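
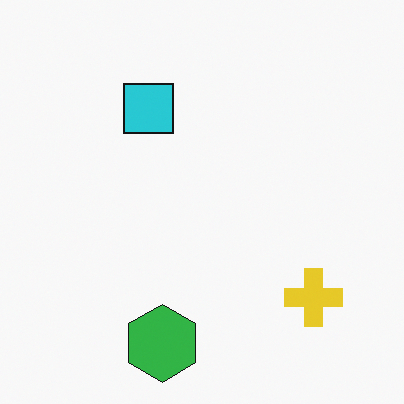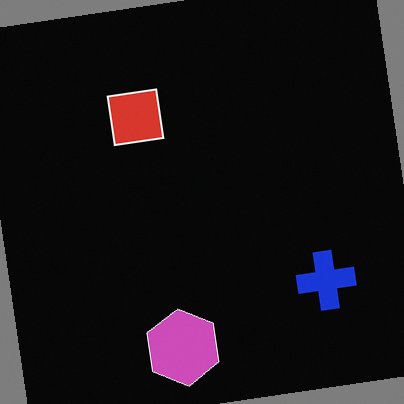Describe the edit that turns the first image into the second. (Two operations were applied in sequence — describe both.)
The second image is the first rotated counter-clockwise by a slight angle, then color-inverted (negative).

Every shape is tilted by the same angle and the image corners show triangular fill wedges — a whole-image rotation by a non-right angle. The light background has become dark and every shape's color is its complement — a photographic negative.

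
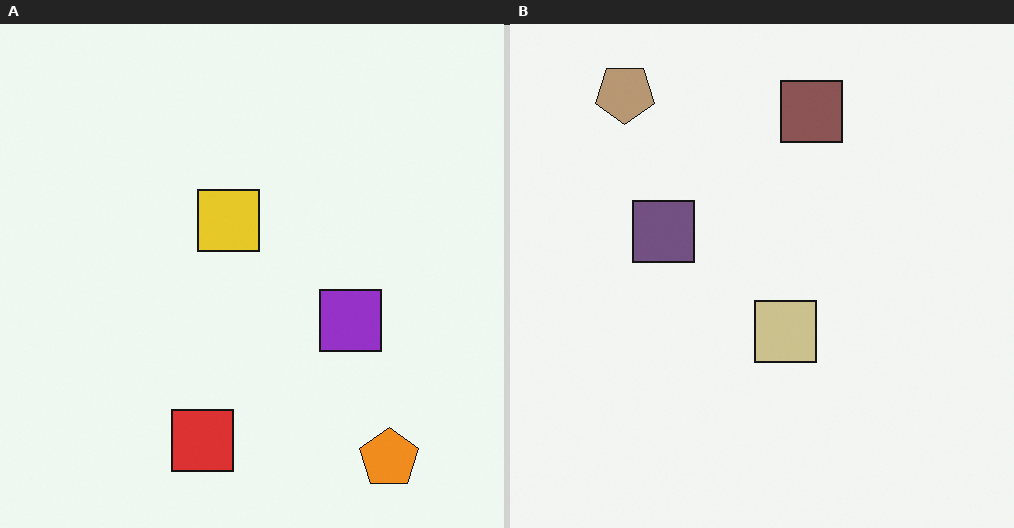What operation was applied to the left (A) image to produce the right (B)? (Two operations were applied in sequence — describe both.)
The right (B) image is the left (A) made much more muted (saturation change), then rotated 180°.

All colors are more muted and greyish — a global saturation change. The orange pentagon sits in the bottom-right of the left (A) image and the top-left of the right (B) — consistent with a whole-image 180° rotation.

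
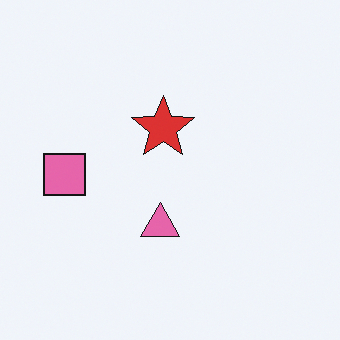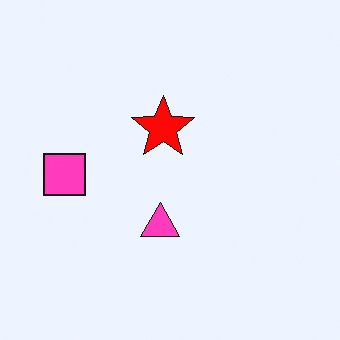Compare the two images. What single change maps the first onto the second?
Made much more vivid (saturation change).

All colors are more vivid — a global saturation change.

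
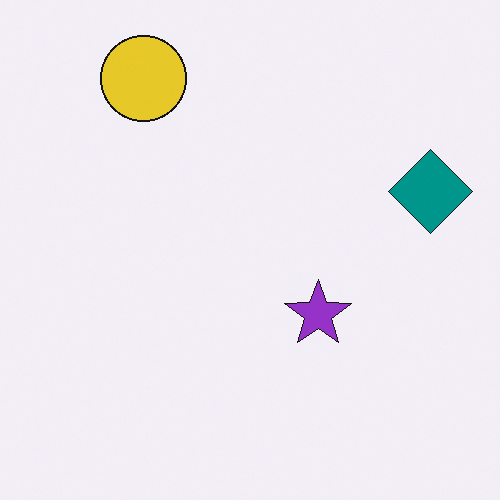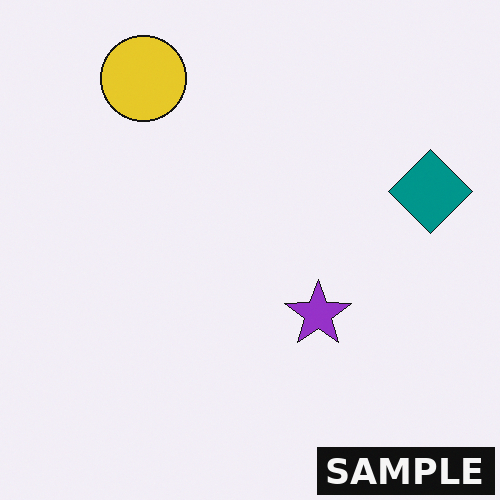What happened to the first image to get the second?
It was watermarked with the text "SAMPLE" in the lower-right corner.

A dark label reading "SAMPLE" appears in the lower-right corner.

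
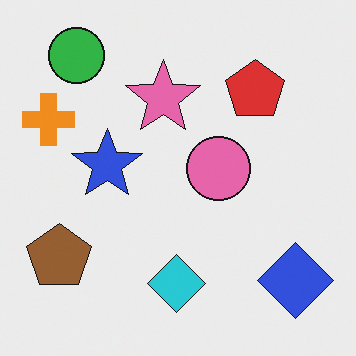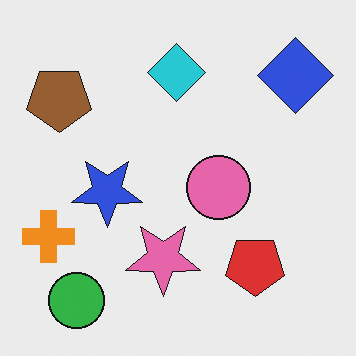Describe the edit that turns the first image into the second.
This is the original image flipped vertically (top ↔ bottom).

The green circle is in the top-left of the first image and the bottom-left of the second — shapes on opposite sides of the horizontal midline have swapped in a mirror flip.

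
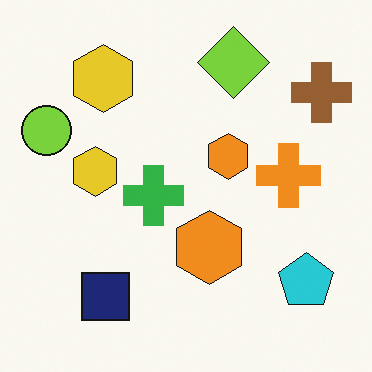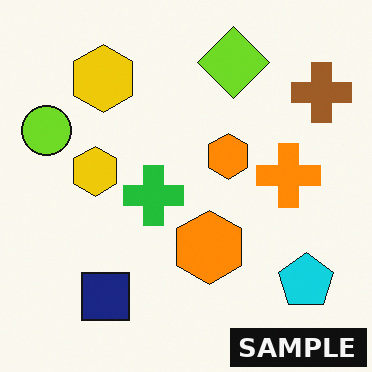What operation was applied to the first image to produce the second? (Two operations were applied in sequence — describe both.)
It was slightly oversaturated, then watermarked with the text "SAMPLE" in the lower-right corner.

All colors are more vivid — a global saturation change. A dark label reading "SAMPLE" appears in the lower-right corner.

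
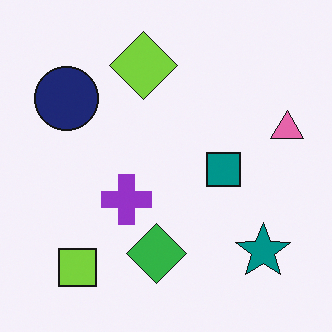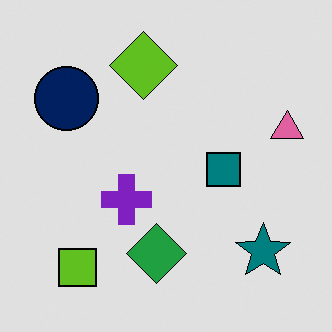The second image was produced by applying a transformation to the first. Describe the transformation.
The second image is the first moderately posterized.

Each flat color has snapped to a coarser quantized level — most visibly, the near-white background has dropped to a flat grey.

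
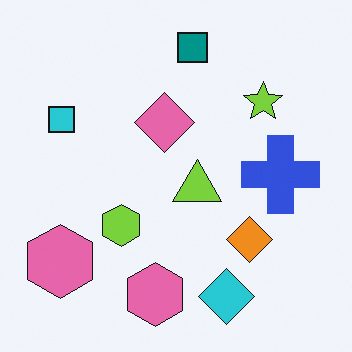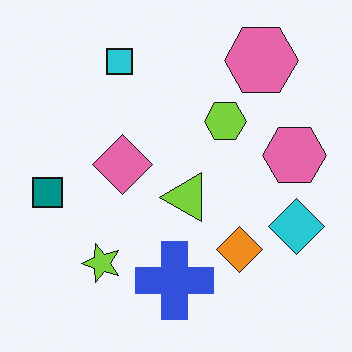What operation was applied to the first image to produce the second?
It was transposed (reflected across the top-left ↔ bottom-right diagonal).

Shapes have swapped their row and column positions — what was in the top-right is now in the bottom-left — a diagonal reflection.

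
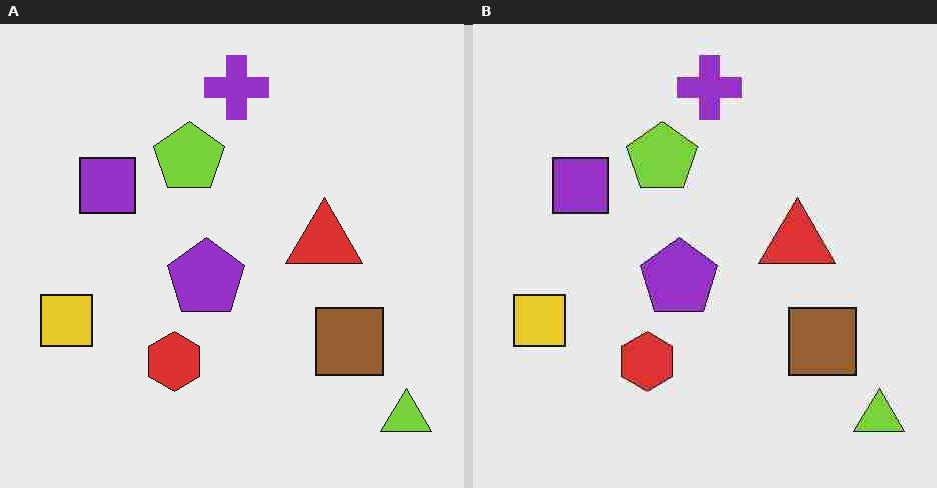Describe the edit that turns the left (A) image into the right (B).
The transformation is: heavily JPEG-compressed with obvious blocking artifacts.

Blocky 8×8 compression artifacts appear around shape edges and the flat background shows ringing — characteristic JPEG degradation.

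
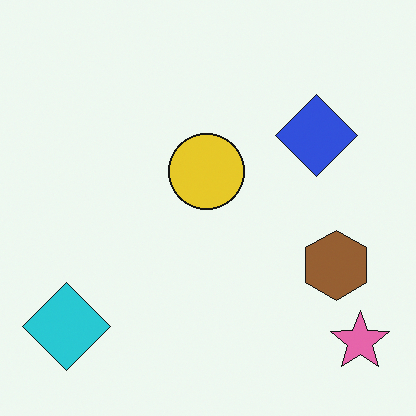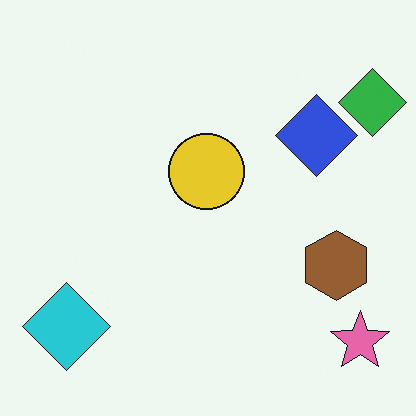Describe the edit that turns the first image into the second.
This is the original image overlaid with an additional green diamond.

A green diamond appears in the second image that is absent from the first.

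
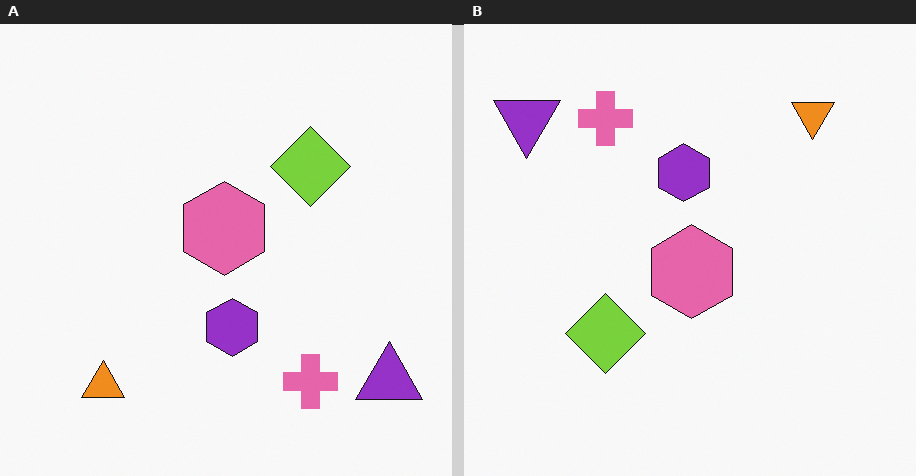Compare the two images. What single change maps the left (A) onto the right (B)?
The image was rotated 180°.

The purple triangle sits in the bottom-right of the left (A) image and the top-left of the right (B) — consistent with a whole-image 180° rotation.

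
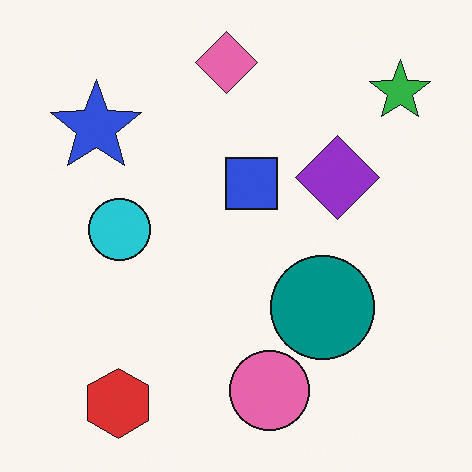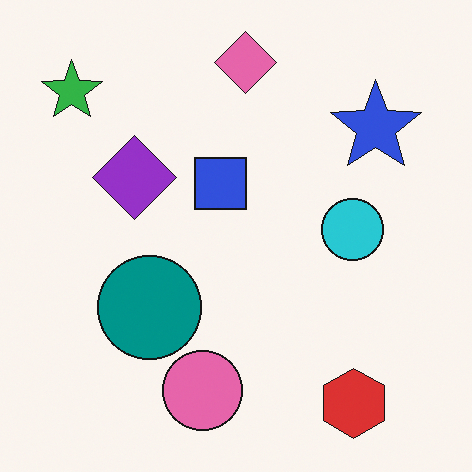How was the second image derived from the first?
Flipped horizontally (left ↔ right).

The green star is in the top-right of the first image and the top-left of the second — shapes on opposite sides of the vertical midline have swapped in a mirror flip.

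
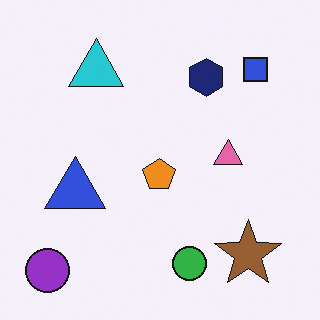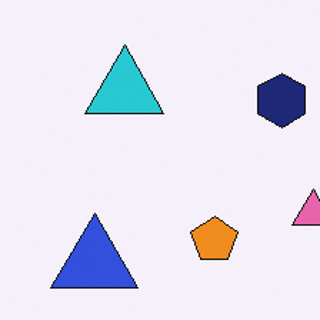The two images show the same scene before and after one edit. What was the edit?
It was cropped slightly and scaled back up.

The visible shapes are larger and the field of view is narrower; shapes near the original edges may be partly or wholly outside the frame — a crop-and-rescale.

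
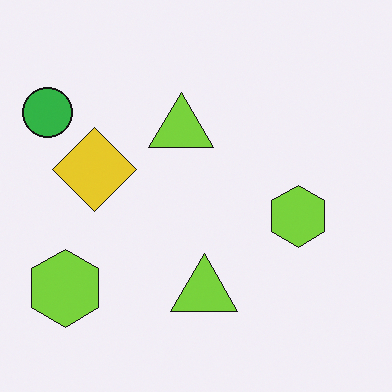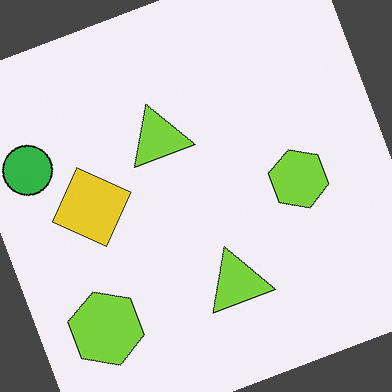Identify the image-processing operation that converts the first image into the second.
The second image is the first rotated counter-clockwise by a clearly visible amount.

Every shape is tilted by the same angle and the image corners show triangular fill wedges — a whole-image rotation by a non-right angle.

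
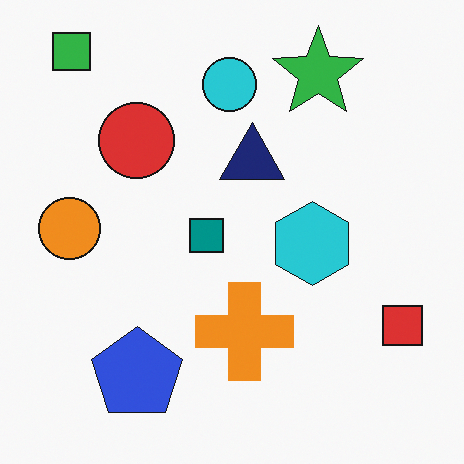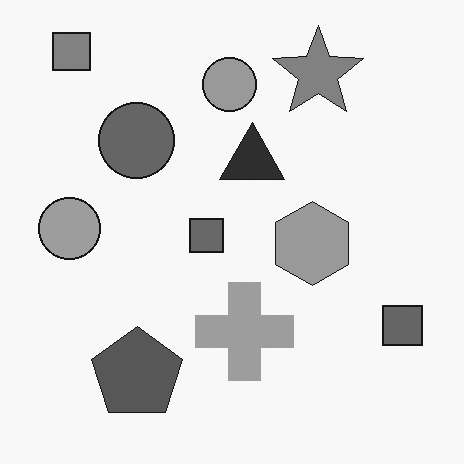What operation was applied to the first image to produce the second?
It was converted to grayscale.

All color is removed — every shape is now a shade of grey.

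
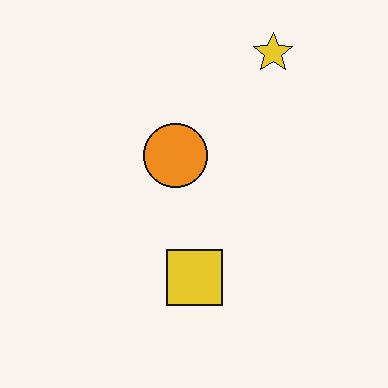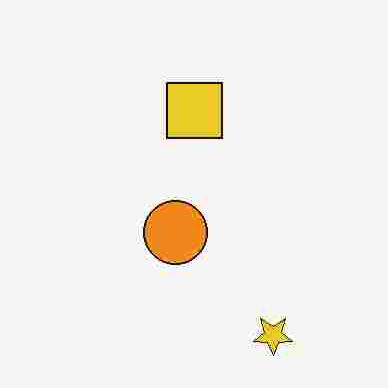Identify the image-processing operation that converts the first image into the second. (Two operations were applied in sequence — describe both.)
Heavily JPEG-compressed with obvious blocking artifacts, then flipped vertically (top ↔ bottom).

Blocky 8×8 compression artifacts appear around shape edges and the flat background shows ringing — characteristic JPEG degradation. The yellow star is in the top-right of the first image and the bottom-right of the second — shapes on opposite sides of the horizontal midline have swapped in a mirror flip.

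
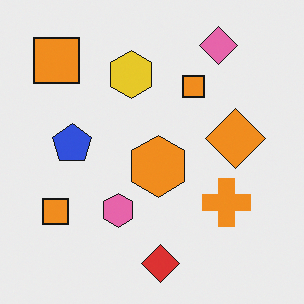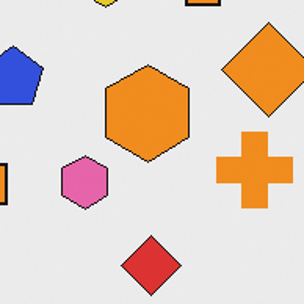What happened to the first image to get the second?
The second image is the first cropped slightly and scaled back up.

The visible shapes are larger and the field of view is narrower; shapes near the original edges may be partly or wholly outside the frame — a crop-and-rescale.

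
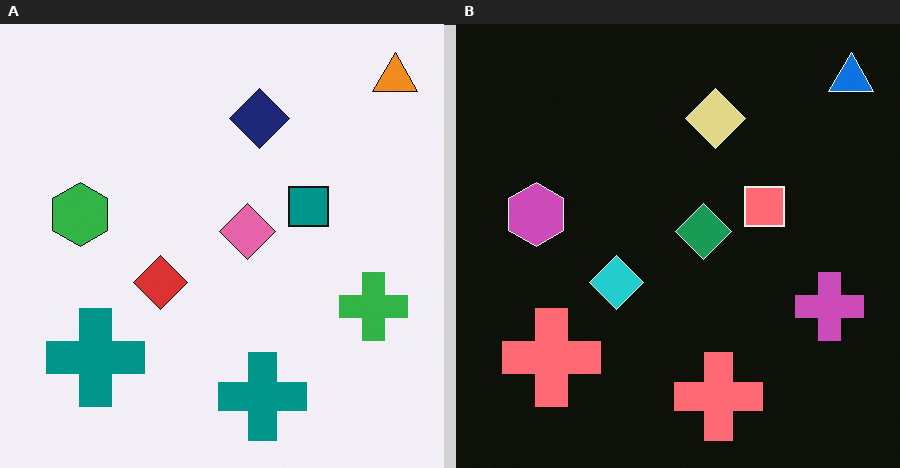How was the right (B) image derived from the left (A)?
The transformation is: color-inverted (negative).

The light background has become dark and every shape's color is its complement — a photographic negative.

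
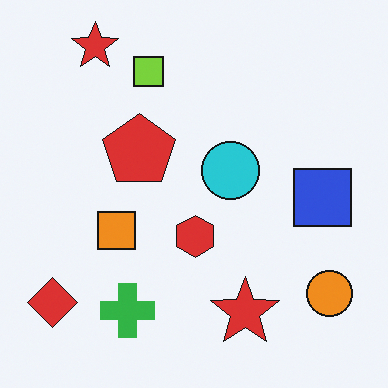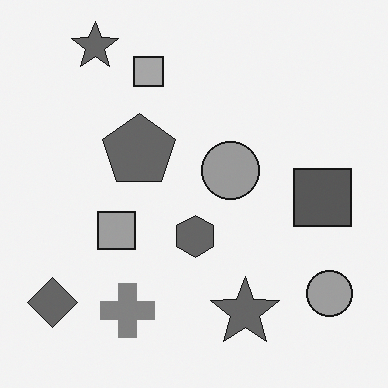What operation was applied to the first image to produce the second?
The second image is the first converted to grayscale.

All color is removed — every shape is now a shade of grey.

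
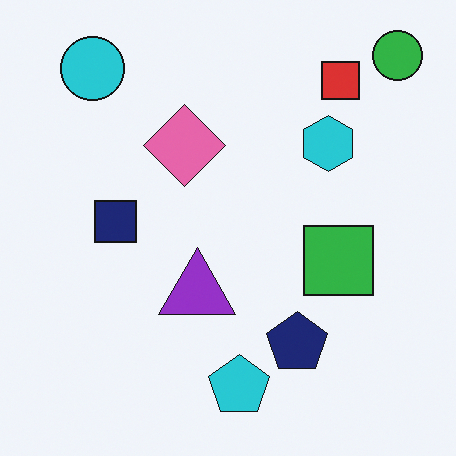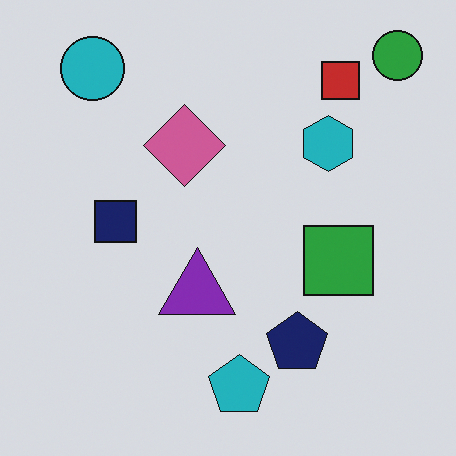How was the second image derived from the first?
This is the original image darkened a little.

Every pixel — background and shapes alike — is uniformly darkened.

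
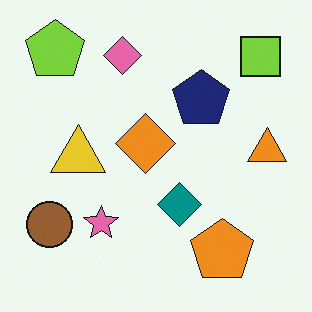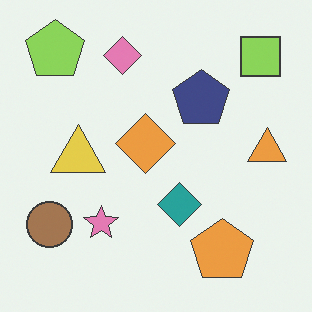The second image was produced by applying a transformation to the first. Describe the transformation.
The second image is the first given slightly reduced contrast.

Tones are pushed toward mid-grey across the whole image — a global contrast change.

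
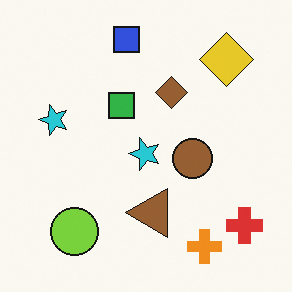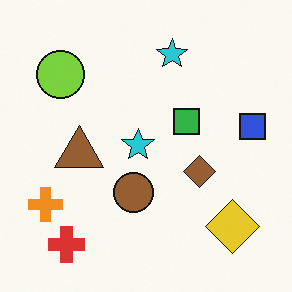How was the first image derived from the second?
Rotated 90° counter-clockwise.

The red cross sits in the bottom-left of the second image and the bottom-right of the first — consistent with a whole-image 90° counter-clockwise rotation.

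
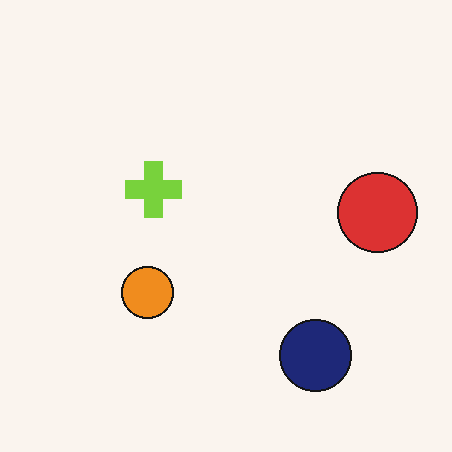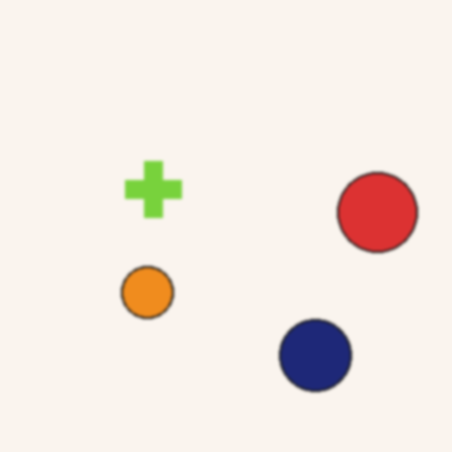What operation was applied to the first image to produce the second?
The image was slightly softened.

Shape edges and outlines are uniformly softened across the whole image.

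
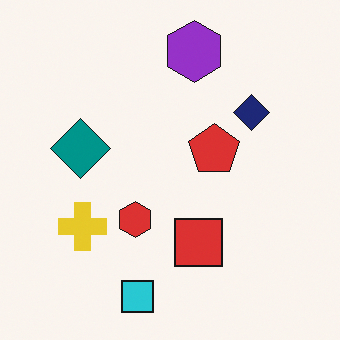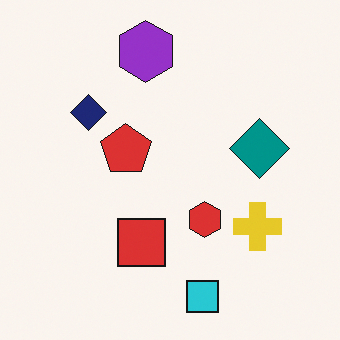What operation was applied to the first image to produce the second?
The image was flipped horizontally (left ↔ right).

The teal diamond is in the left of the first image and the right of the second — shapes on opposite sides of the vertical midline have swapped in a mirror flip.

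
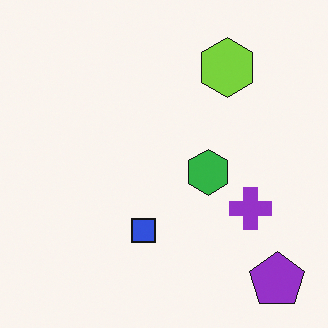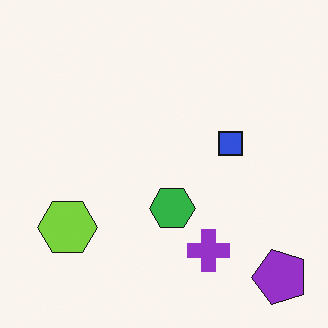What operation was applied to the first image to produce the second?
This is the original image transposed (reflected across the top-left ↔ bottom-right diagonal).

Shapes have swapped their row and column positions — what was in the top-right is now in the bottom-left — a diagonal reflection.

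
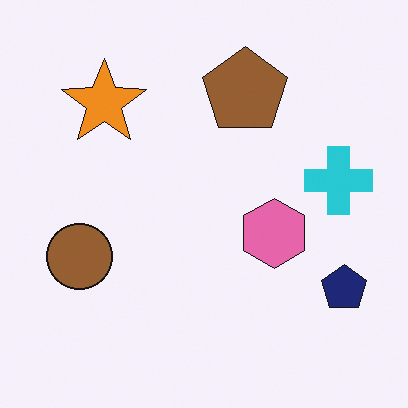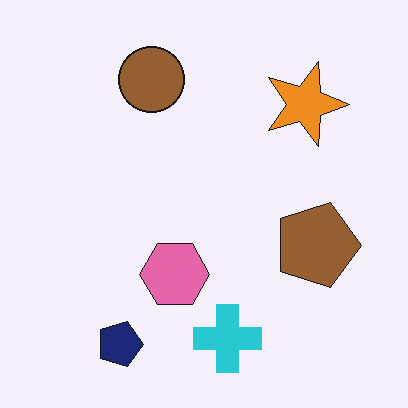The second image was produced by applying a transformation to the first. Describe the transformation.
This is the original image rotated 90° clockwise.

The navy pentagon sits in the bottom-right of the first image and the bottom-left of the second — consistent with a whole-image 90° clockwise rotation.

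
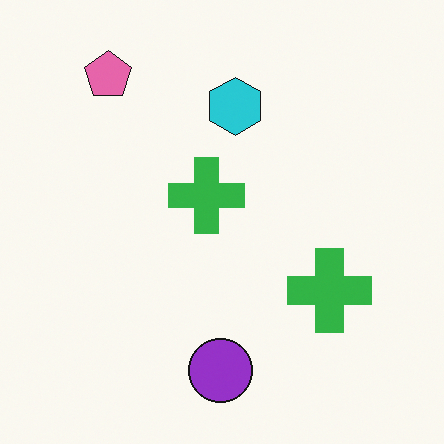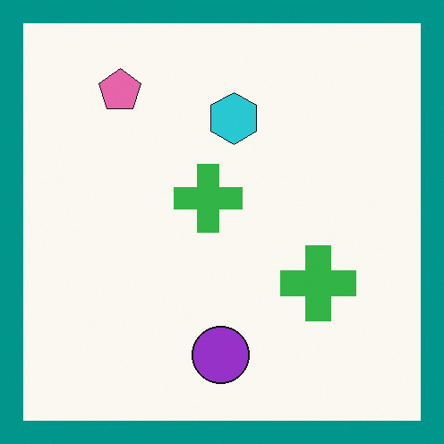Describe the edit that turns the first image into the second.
The image was framed with a teal border.

A solid teal frame runs around the edge of the second image, with the content slightly shrunk inside it.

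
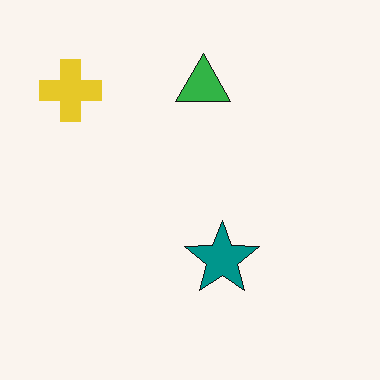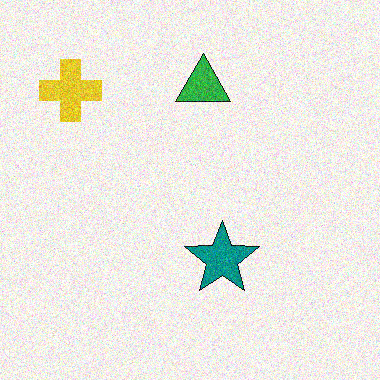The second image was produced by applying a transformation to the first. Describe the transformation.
The transformation is: degraded with moderate additive noise.

Random speckle covers the whole image, including the flat background.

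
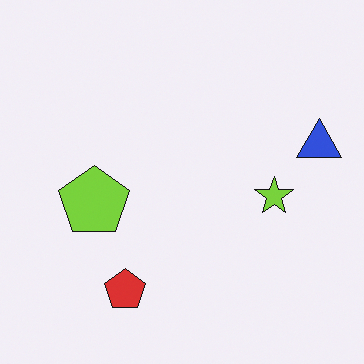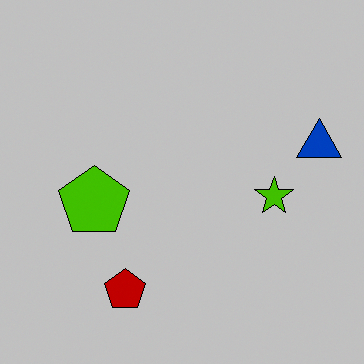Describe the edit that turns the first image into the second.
The image was heavily posterized to just a handful of flat colors.

Each flat color has snapped to a coarser quantized level — most visibly, the near-white background has dropped to a flat grey.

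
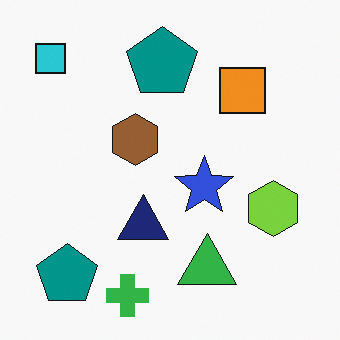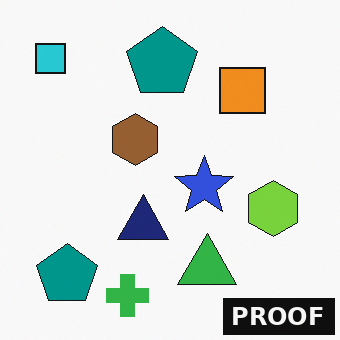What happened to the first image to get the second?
It was watermarked with the text "PROOF" in the lower-right corner.

A dark label reading "PROOF" appears in the lower-right corner.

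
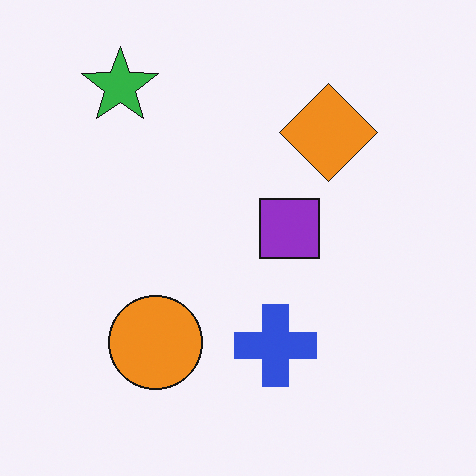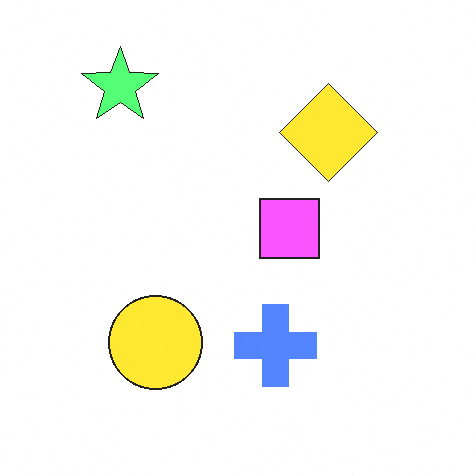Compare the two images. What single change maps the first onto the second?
The transformation is: brightened a lot.

Every pixel — background and shapes alike — is uniformly brightened.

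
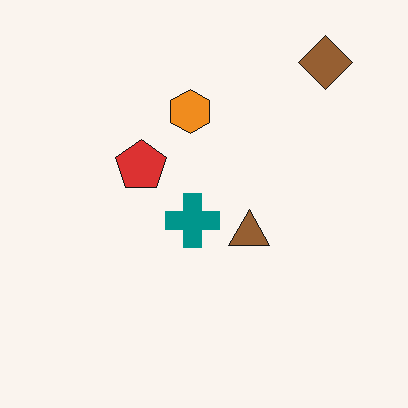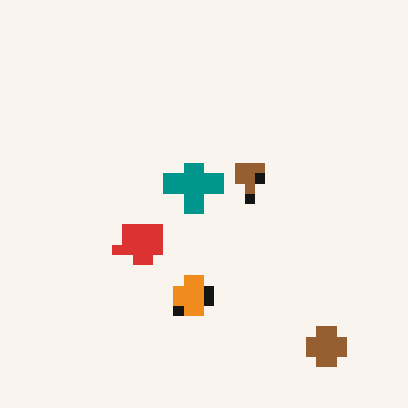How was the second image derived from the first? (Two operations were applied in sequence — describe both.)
The transformation is: flipped vertically (top ↔ bottom), then heavily pixelated into large blocks.

The brown diamond is in the top-right of the first image and the bottom-right of the second — shapes on opposite sides of the horizontal midline have swapped in a mirror flip. Shapes are reduced to large square blocks; fine edges and outlines are lost — a downscale-then-upscale (mosaic) effect.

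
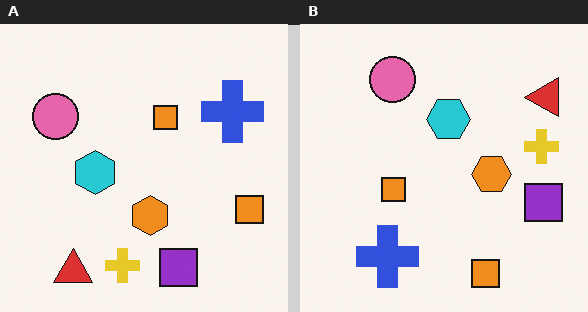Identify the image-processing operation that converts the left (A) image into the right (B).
It was transposed (reflected across the top-left ↔ bottom-right diagonal).

Shapes have swapped their row and column positions — what was in the top-right is now in the bottom-left — a diagonal reflection.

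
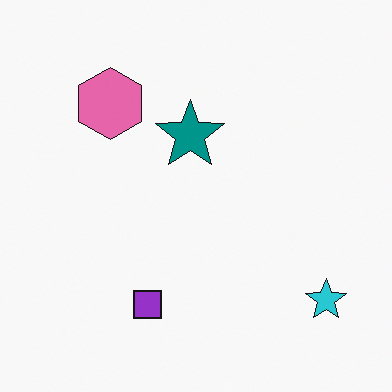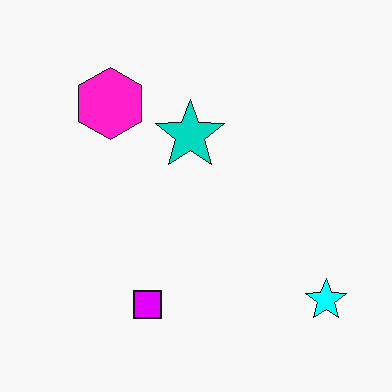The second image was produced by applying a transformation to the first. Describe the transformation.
Heavily oversaturated.

All colors are more vivid — a global saturation change.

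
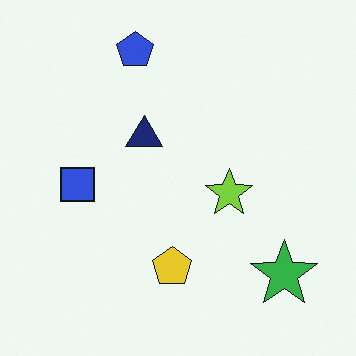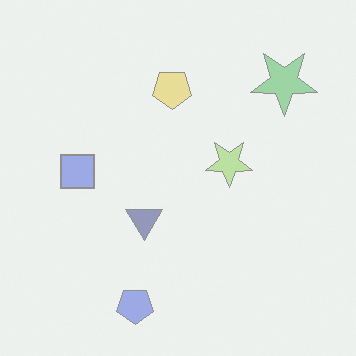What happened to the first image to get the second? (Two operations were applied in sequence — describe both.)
It was flipped vertically (top ↔ bottom), then given much lower contrast.

The blue pentagon is in the top of the first image and the bottom of the second — shapes on opposite sides of the horizontal midline have swapped in a mirror flip. Tones are pushed toward mid-grey across the whole image — a global contrast change.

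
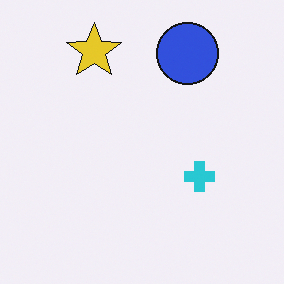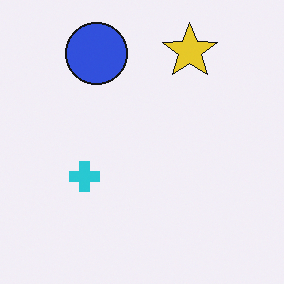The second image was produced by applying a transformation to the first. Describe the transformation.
The transformation is: flipped horizontally (left ↔ right).

The cyan cross is in the right of the first image and the left of the second — shapes on opposite sides of the vertical midline have swapped in a mirror flip.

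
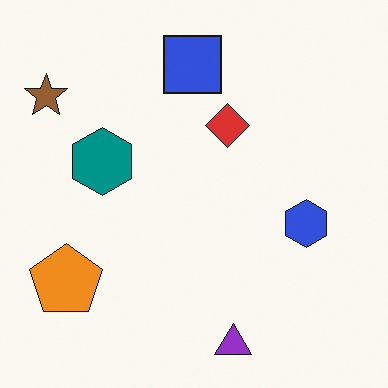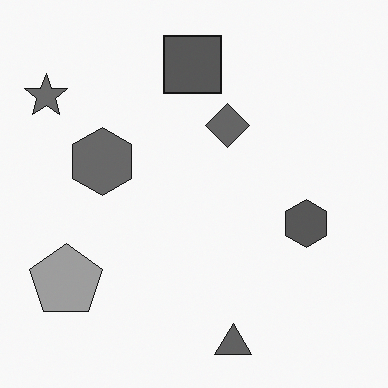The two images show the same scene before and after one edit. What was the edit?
This is the original image converted to grayscale.

All color is removed — every shape is now a shade of grey.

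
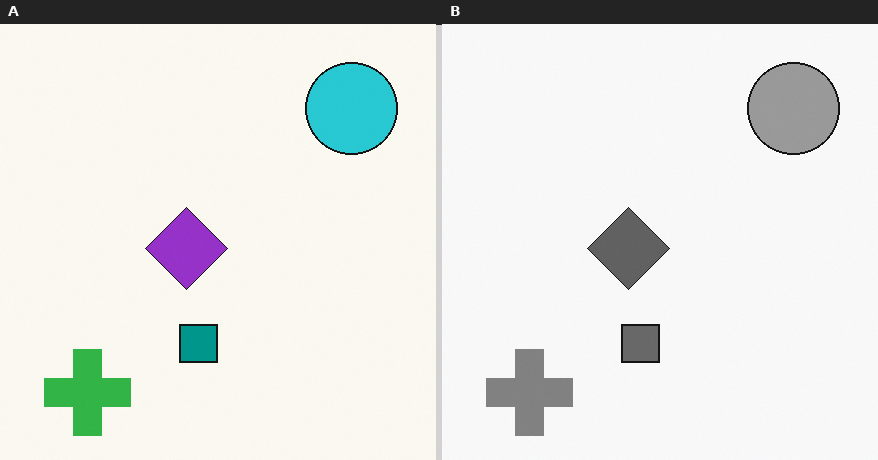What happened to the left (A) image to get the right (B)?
It was converted to grayscale.

All color is removed — every shape is now a shade of grey.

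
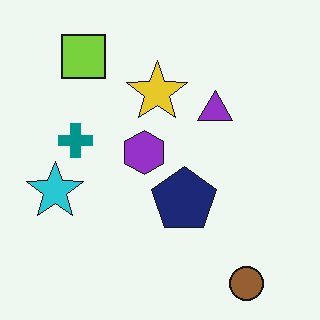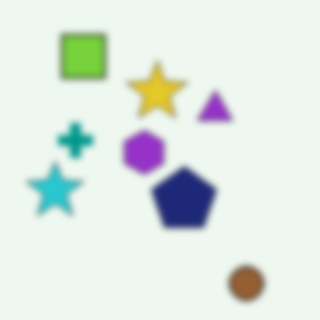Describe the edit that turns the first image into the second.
This is the original image moderately blurred.

Shape edges and outlines are uniformly softened across the whole image.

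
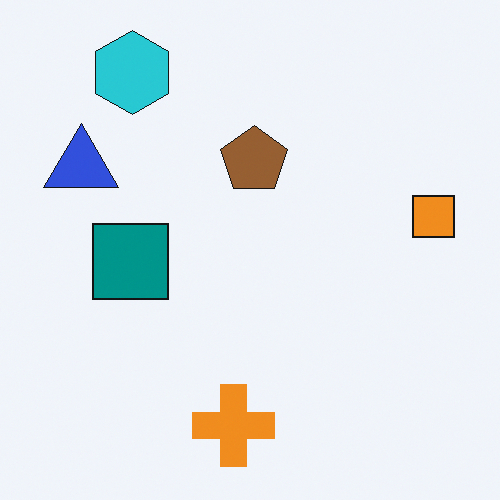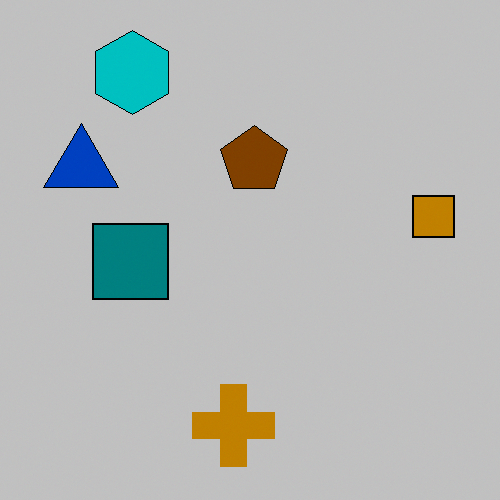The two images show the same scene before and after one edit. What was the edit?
The image was heavily posterized to just a handful of flat colors.

Each flat color has snapped to a coarser quantized level — most visibly, the near-white background has dropped to a flat grey.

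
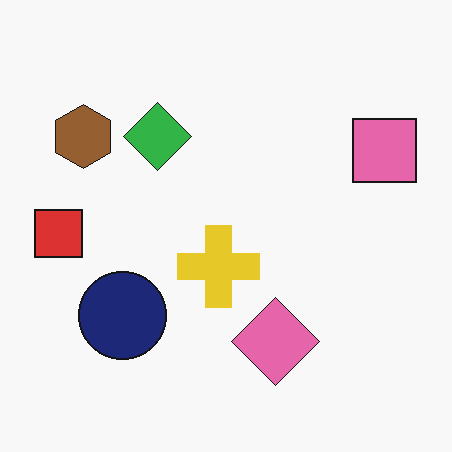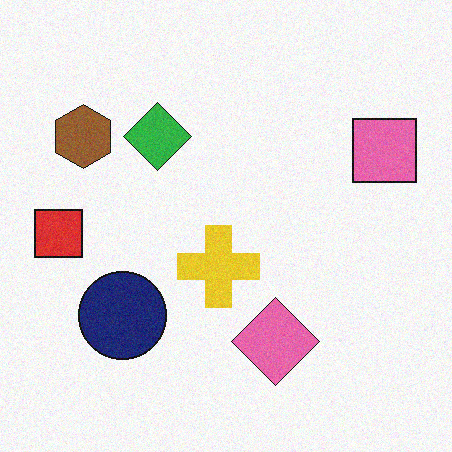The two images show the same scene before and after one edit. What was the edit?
The second image is the first degraded with a light layer of grain.

Random speckle covers the whole image, including the flat background.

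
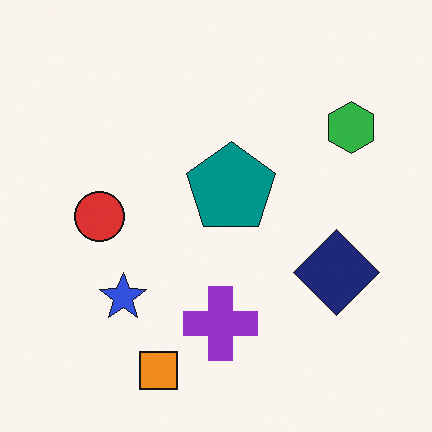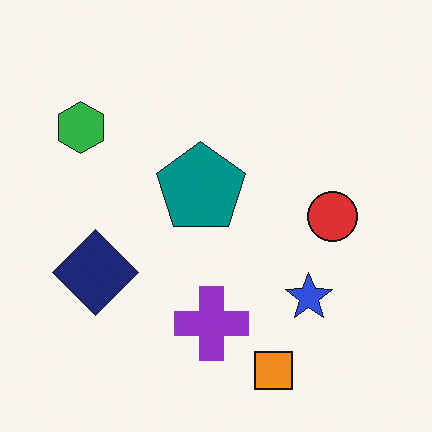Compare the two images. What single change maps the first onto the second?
This is the original image flipped horizontally (left ↔ right).

The green hexagon is in the top-right of the first image and the top-left of the second — shapes on opposite sides of the vertical midline have swapped in a mirror flip.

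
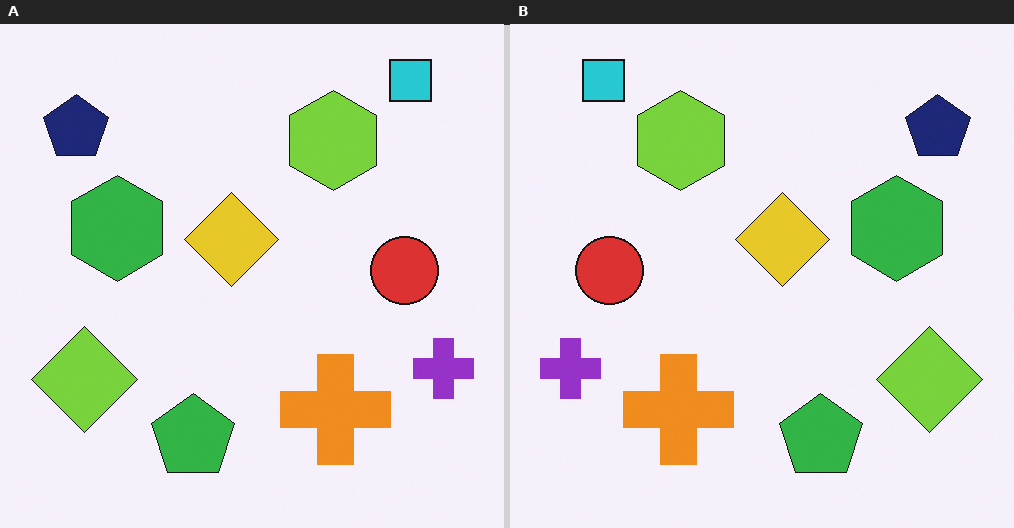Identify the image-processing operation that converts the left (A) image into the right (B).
Flipped horizontally (left ↔ right).

The purple cross is in the bottom-right of the left (A) image and the bottom-left of the right (B) — shapes on opposite sides of the vertical midline have swapped in a mirror flip.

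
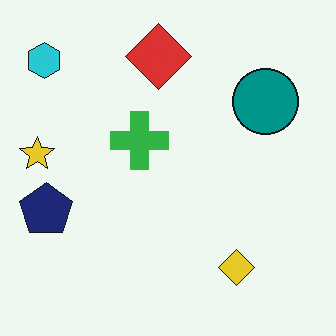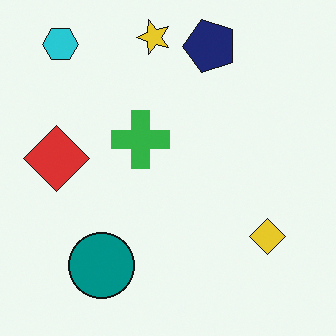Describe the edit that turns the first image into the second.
The image was transposed (reflected across the top-left ↔ bottom-right diagonal).

Shapes have swapped their row and column positions — what was in the top-right is now in the bottom-left — a diagonal reflection.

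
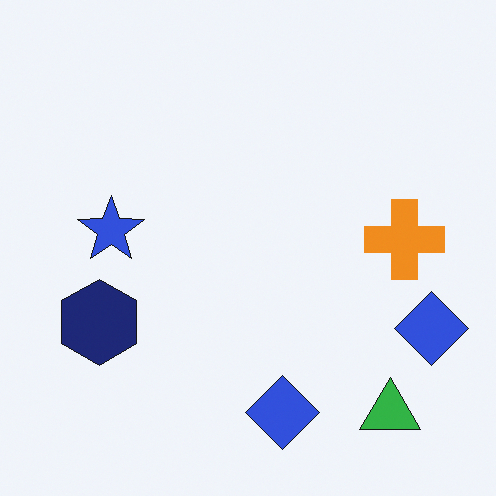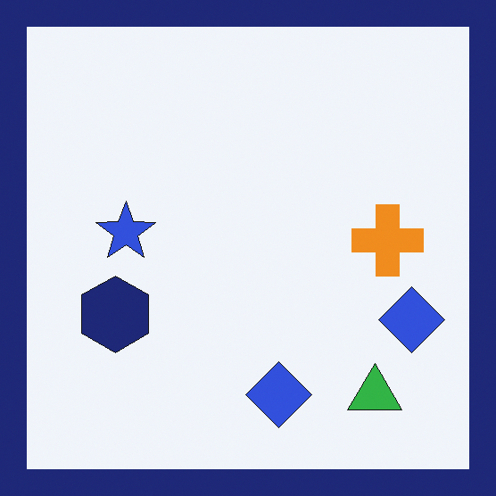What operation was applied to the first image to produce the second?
It was framed with a navy border.

A solid navy frame runs around the edge of the second image, with the content slightly shrunk inside it.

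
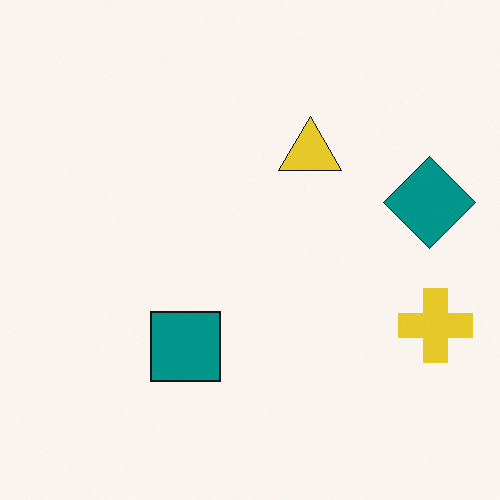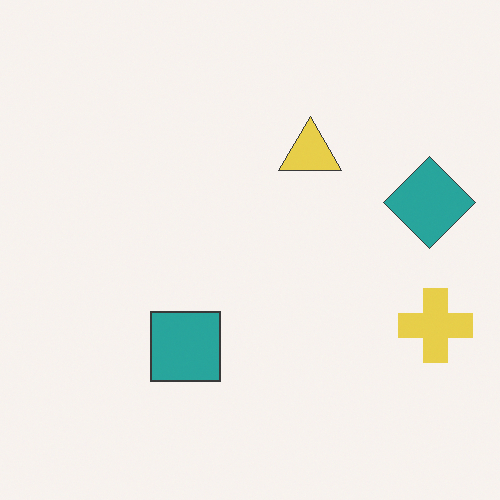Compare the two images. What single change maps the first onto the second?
The second image is the first given slightly reduced contrast.

Tones are pushed toward mid-grey across the whole image — a global contrast change.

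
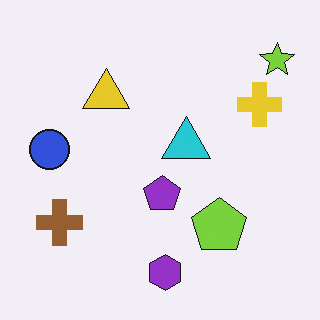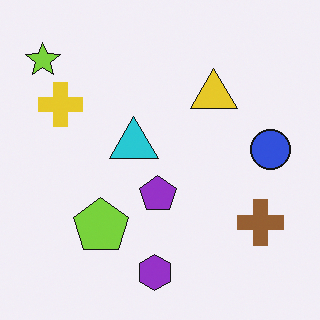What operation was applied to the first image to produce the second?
Flipped horizontally (left ↔ right).

The lime star is in the top-right of the first image and the top-left of the second — shapes on opposite sides of the vertical midline have swapped in a mirror flip.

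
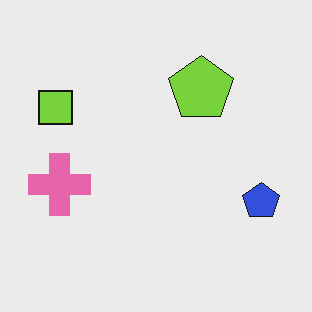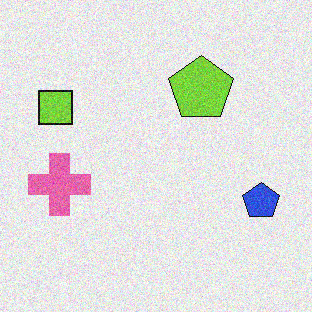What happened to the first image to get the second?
Degraded with moderate additive noise.

Random speckle covers the whole image, including the flat background.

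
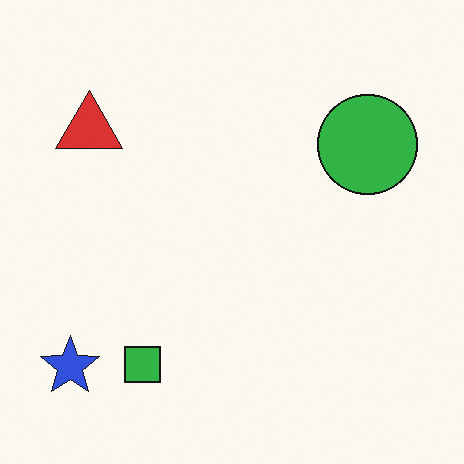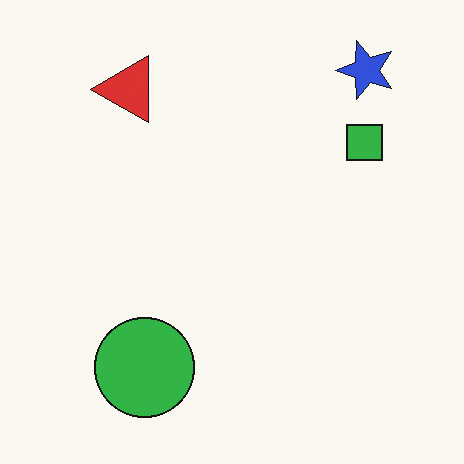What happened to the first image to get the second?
It was transposed (reflected across the top-left ↔ bottom-right diagonal).

Shapes have swapped their row and column positions — what was in the top-right is now in the bottom-left — a diagonal reflection.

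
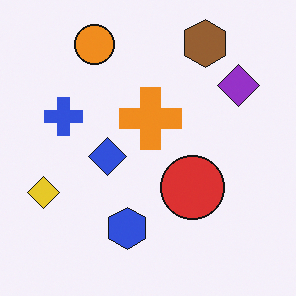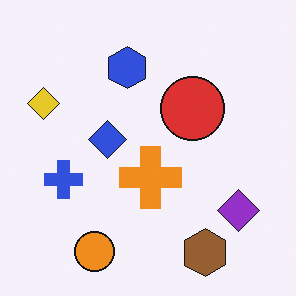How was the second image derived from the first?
The transformation is: flipped vertically (top ↔ bottom).

The brown hexagon is in the top-right of the first image and the bottom-right of the second — shapes on opposite sides of the horizontal midline have swapped in a mirror flip.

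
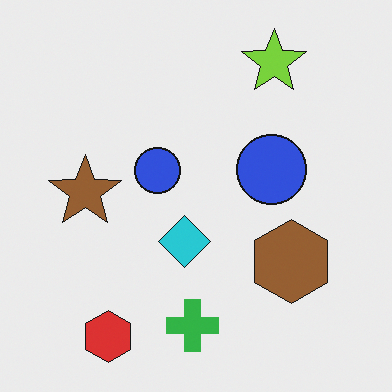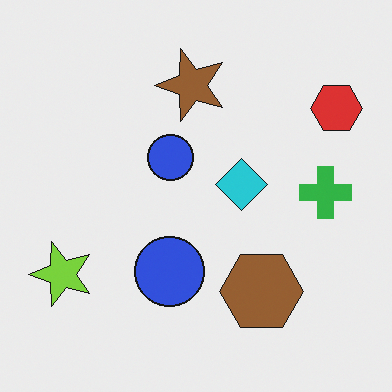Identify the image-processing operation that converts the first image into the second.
Transposed (reflected across the top-left ↔ bottom-right diagonal).

Shapes have swapped their row and column positions — what was in the top-right is now in the bottom-left — a diagonal reflection.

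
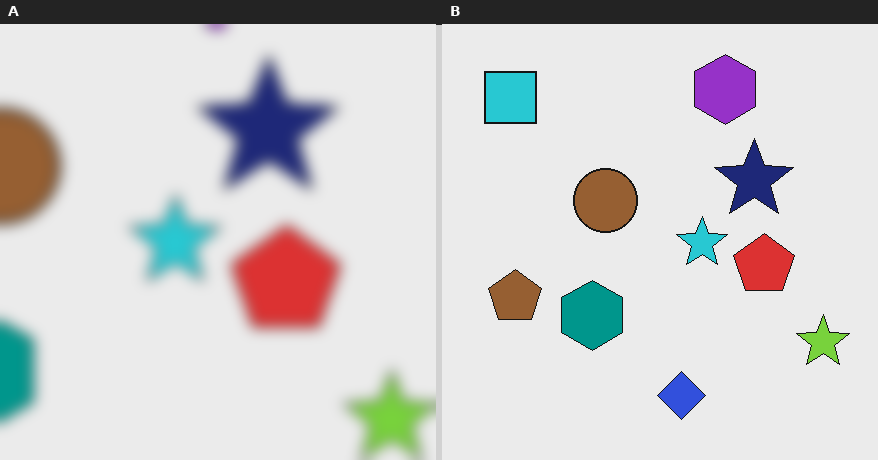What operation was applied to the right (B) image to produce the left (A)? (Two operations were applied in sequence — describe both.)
Cropped to a noticeably smaller region and rescaled, then strongly gaussian-blurred.

The visible shapes are larger and the field of view is narrower; shapes near the original edges may be partly or wholly outside the frame — a crop-and-rescale. Shape edges and outlines are uniformly softened across the whole image.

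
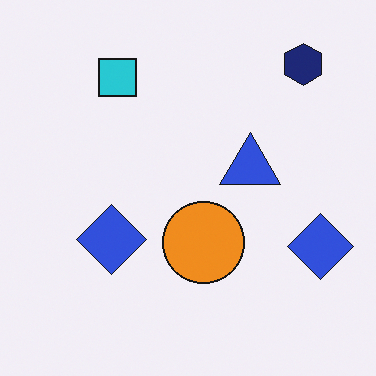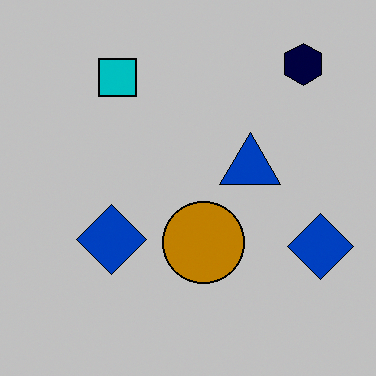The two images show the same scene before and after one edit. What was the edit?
Aggressively posterized.

Each flat color has snapped to a coarser quantized level — most visibly, the near-white background has dropped to a flat grey.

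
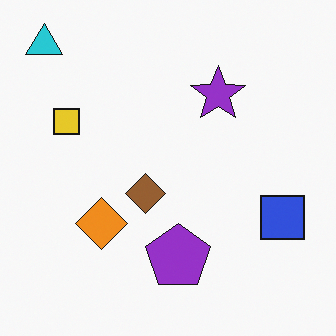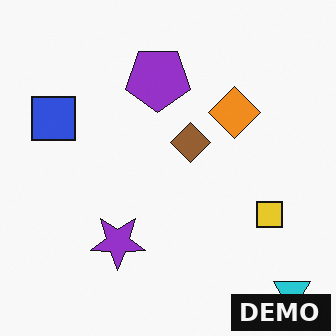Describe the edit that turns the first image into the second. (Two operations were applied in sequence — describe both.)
Rotated 180°, then watermarked with the text "DEMO" in the lower-right corner.

The cyan triangle sits in the top-left of the first image and the bottom-right of the second — consistent with a whole-image 180° rotation. A dark label reading "DEMO" appears in the lower-right corner.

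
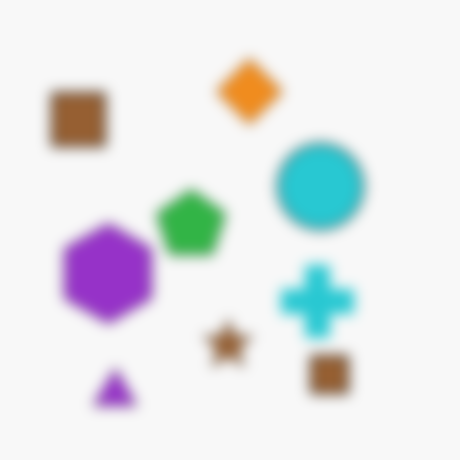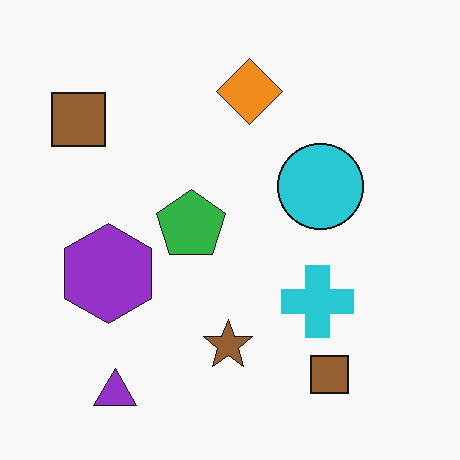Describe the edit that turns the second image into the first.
Heavily blurred.

Shape edges and outlines are uniformly softened across the whole image.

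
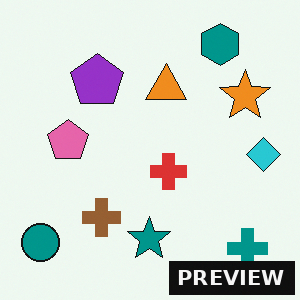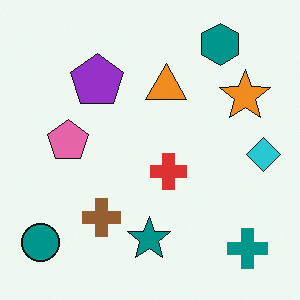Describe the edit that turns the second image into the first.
Watermarked with the text "PREVIEW" in the lower-right corner.

A dark label reading "PREVIEW" appears in the lower-right corner.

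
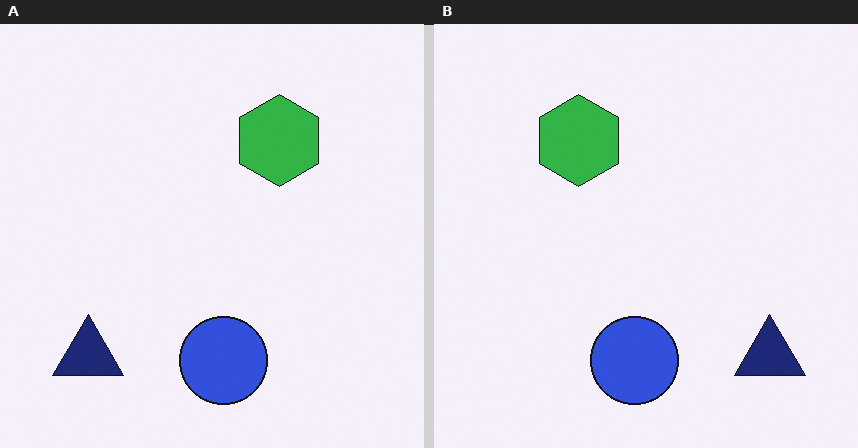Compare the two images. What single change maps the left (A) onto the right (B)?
The image was flipped horizontally (left ↔ right).

The navy triangle is in the bottom-left of the left (A) image and the bottom-right of the right (B) — shapes on opposite sides of the vertical midline have swapped in a mirror flip.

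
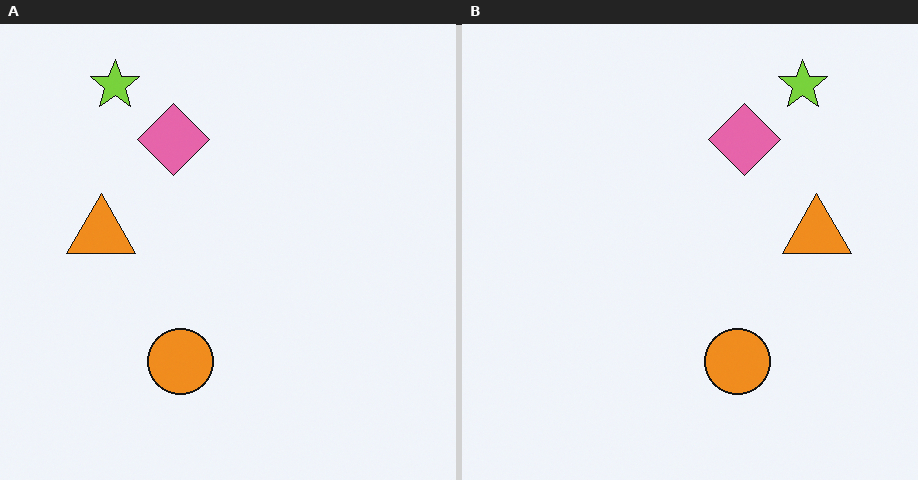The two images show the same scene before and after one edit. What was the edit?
The transformation is: flipped horizontally (left ↔ right).

The orange triangle is in the left of the left (A) image and the right of the right (B) — shapes on opposite sides of the vertical midline have swapped in a mirror flip.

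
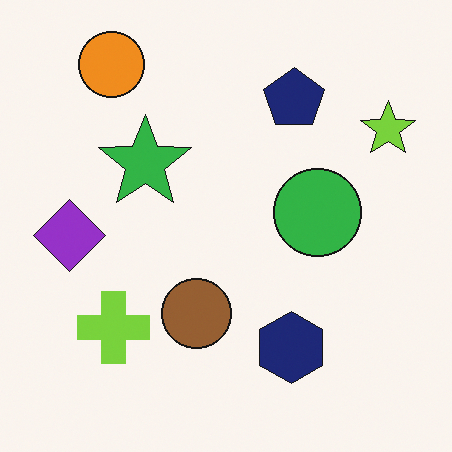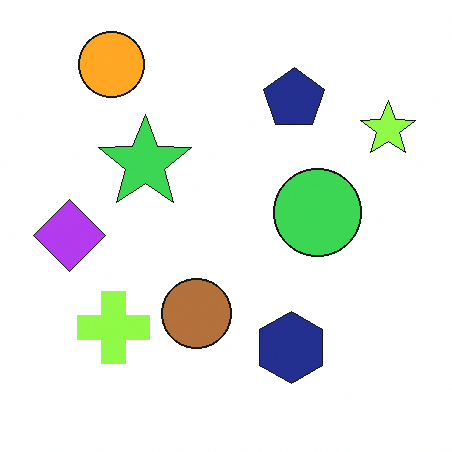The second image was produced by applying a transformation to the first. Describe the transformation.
Brightened a little.

Every pixel — background and shapes alike — is uniformly brightened.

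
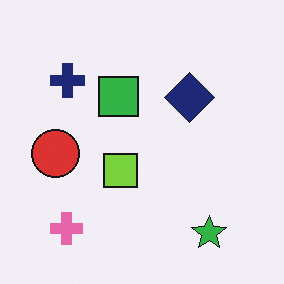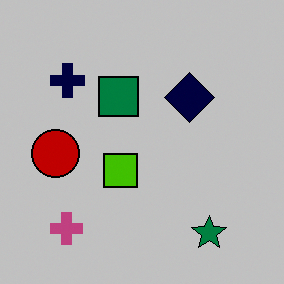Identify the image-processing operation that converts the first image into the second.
The image was heavily posterized to just a handful of flat colors.

Each flat color has snapped to a coarser quantized level — most visibly, the near-white background has dropped to a flat grey.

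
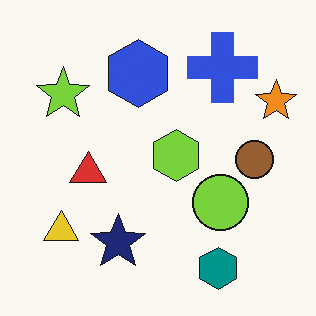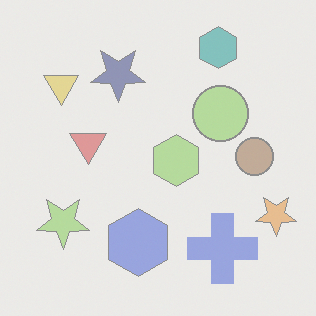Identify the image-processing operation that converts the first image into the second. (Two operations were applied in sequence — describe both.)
The transformation is: flipped vertically (top ↔ bottom), then washed out (contrast reduced).

The teal hexagon is in the bottom-right of the first image and the top-right of the second — shapes on opposite sides of the horizontal midline have swapped in a mirror flip. Tones are pushed toward mid-grey across the whole image — a global contrast change.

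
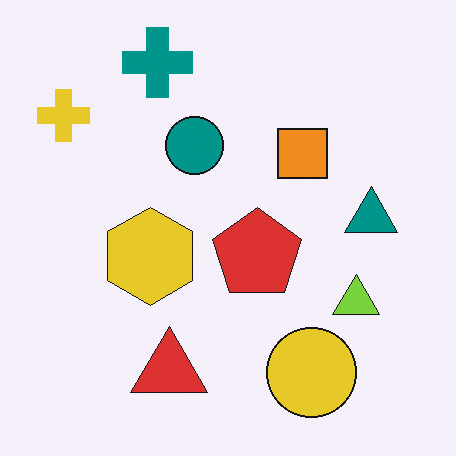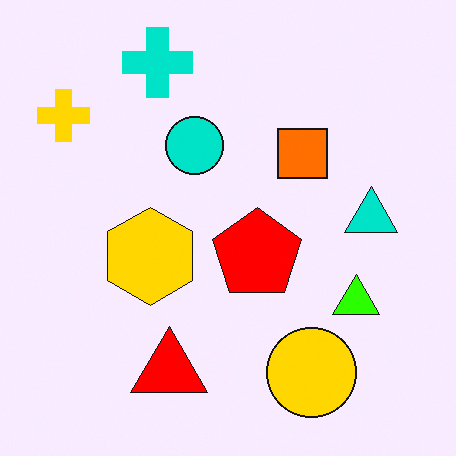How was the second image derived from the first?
The image was heavily oversaturated.

All colors are more vivid — a global saturation change.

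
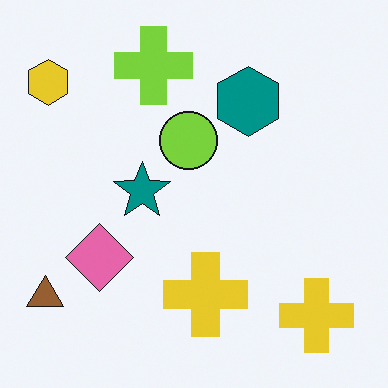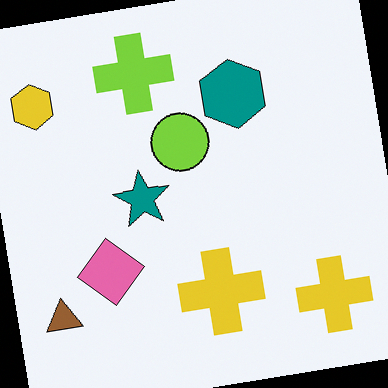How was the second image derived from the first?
This is the original image rotated counter-clockwise by a few degrees.

Every shape is tilted by the same angle and the image corners show triangular fill wedges — a whole-image rotation by a non-right angle.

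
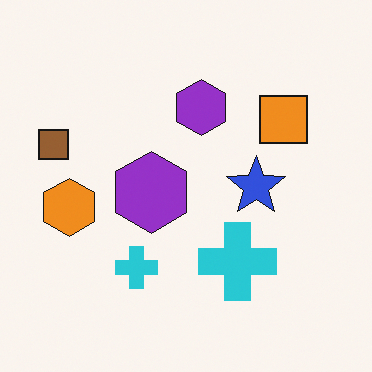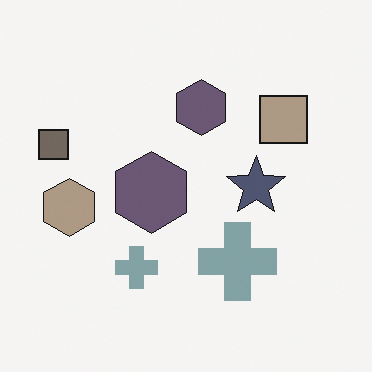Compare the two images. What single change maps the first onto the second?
The second image is the first heavily desaturated.

All colors are more muted and greyish — a global saturation change.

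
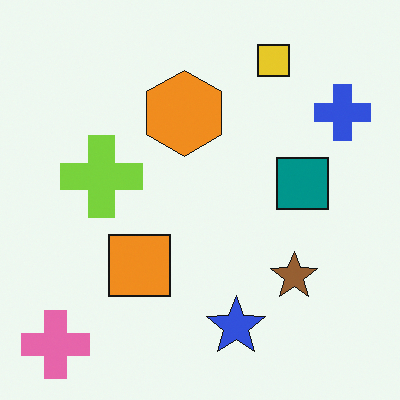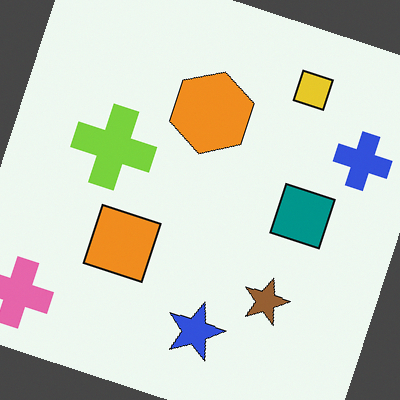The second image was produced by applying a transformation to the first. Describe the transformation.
The second image is the first rotated clockwise by a clearly visible amount.

Every shape is tilted by the same angle and the image corners show triangular fill wedges — a whole-image rotation by a non-right angle.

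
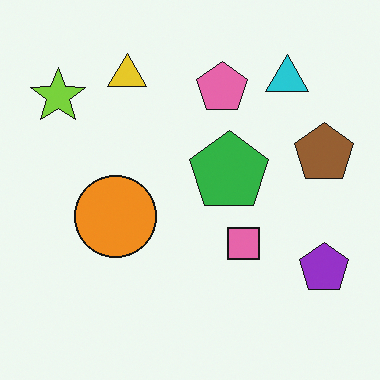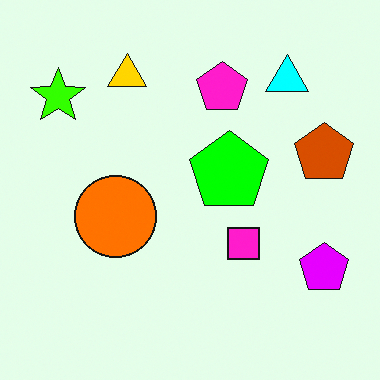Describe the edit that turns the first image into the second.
The second image is the first heavily oversaturated.

All colors are more vivid — a global saturation change.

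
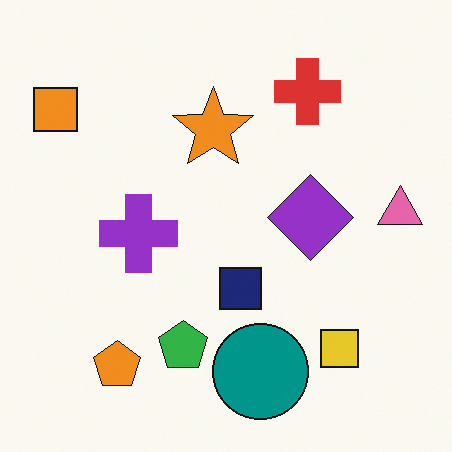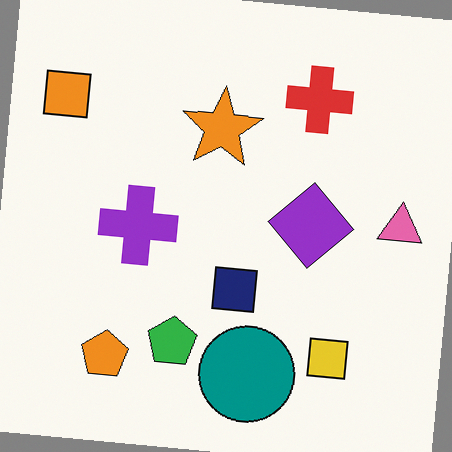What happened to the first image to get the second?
This is the original image rotated clockwise by a slight angle.

Every shape is tilted by the same angle and the image corners show triangular fill wedges — a whole-image rotation by a non-right angle.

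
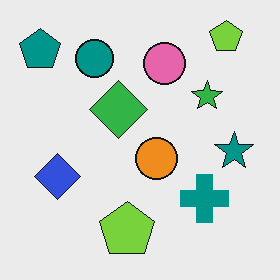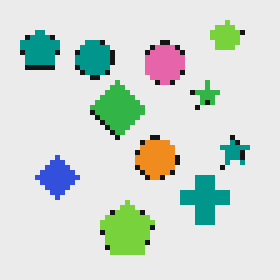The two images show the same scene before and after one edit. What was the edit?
Mildly pixelated.

Shapes are reduced to large square blocks; fine edges and outlines are lost — a downscale-then-upscale (mosaic) effect.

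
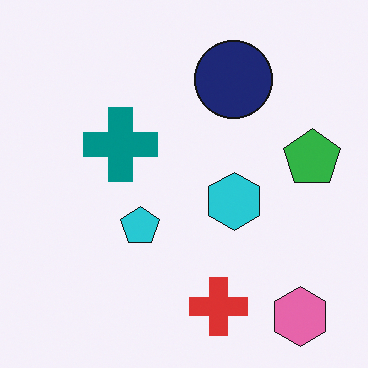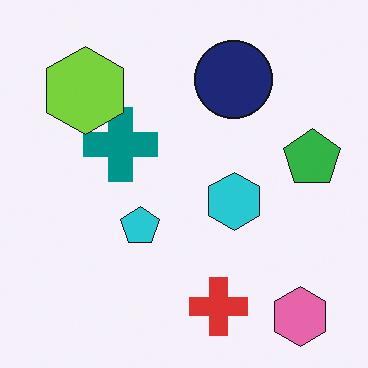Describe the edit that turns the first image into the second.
The second image is the first overlaid with an additional lime hexagon.

A lime hexagon appears in the second image that is absent from the first.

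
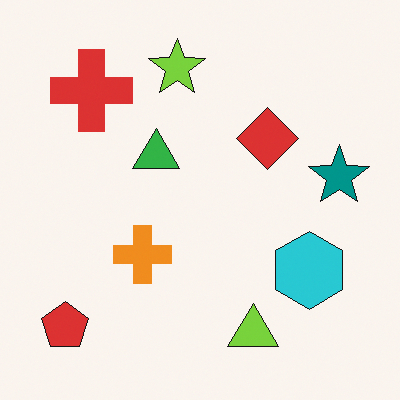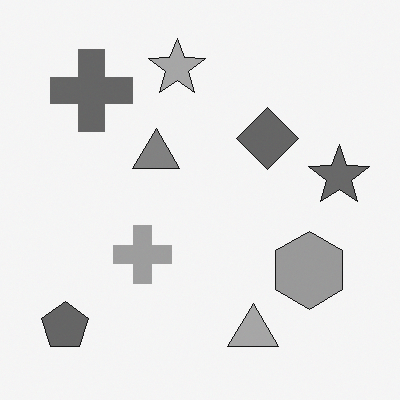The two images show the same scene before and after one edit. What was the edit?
The transformation is: converted to grayscale.

All color is removed — every shape is now a shade of grey.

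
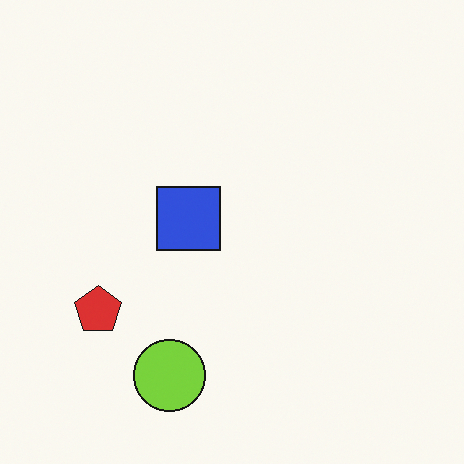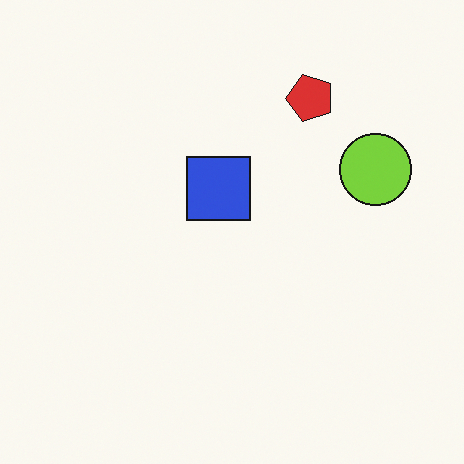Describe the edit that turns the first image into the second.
The second image is the first transposed (reflected across the top-left ↔ bottom-right diagonal).

Shapes have swapped their row and column positions — what was in the top-right is now in the bottom-left — a diagonal reflection.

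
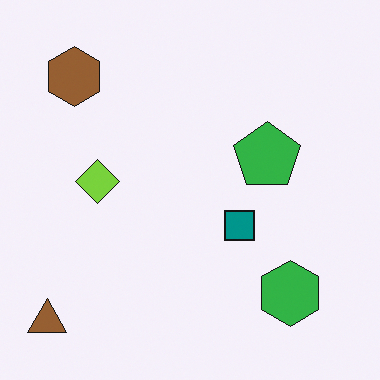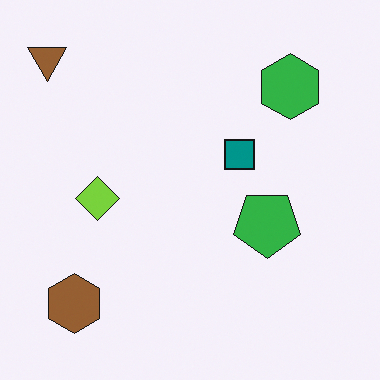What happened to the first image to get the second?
It was flipped vertically (top ↔ bottom).

The brown triangle is in the bottom-left of the first image and the top-left of the second — shapes on opposite sides of the horizontal midline have swapped in a mirror flip.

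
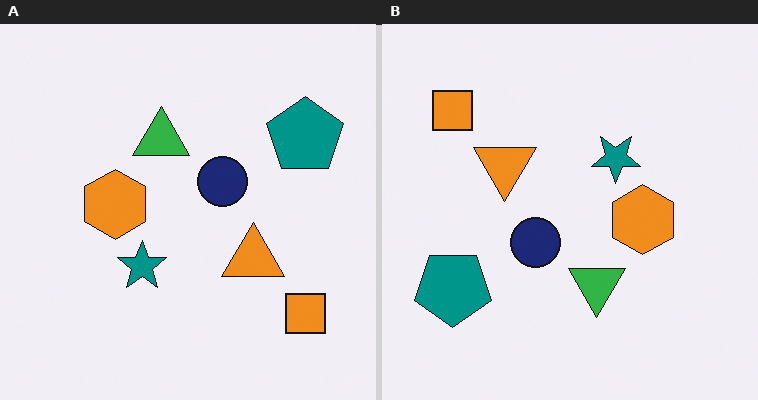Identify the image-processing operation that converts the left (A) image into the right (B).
This is the original image rotated 180°.

The orange square sits in the bottom-right of the left (A) image and the top-left of the right (B) — consistent with a whole-image 180° rotation.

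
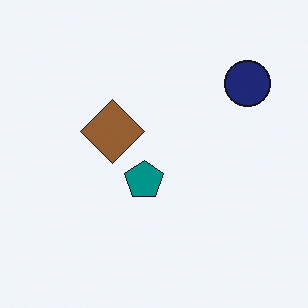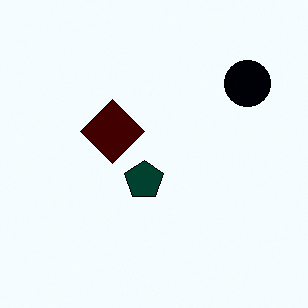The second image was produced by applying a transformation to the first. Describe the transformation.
It was given much higher contrast.

Tones are pushed away from mid-grey across the whole image — a global contrast change.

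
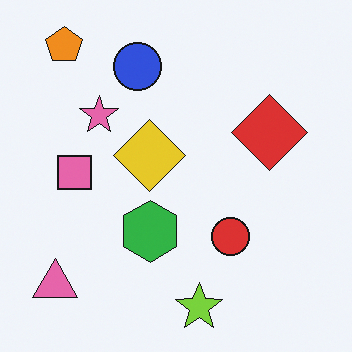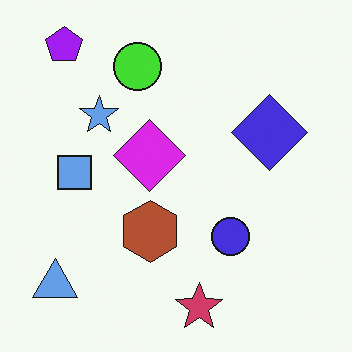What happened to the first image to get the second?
It was hue-shifted through roughly half the color wheel.

Every shape's color has rotated by the same amount around the hue wheel — a uniform hue shift.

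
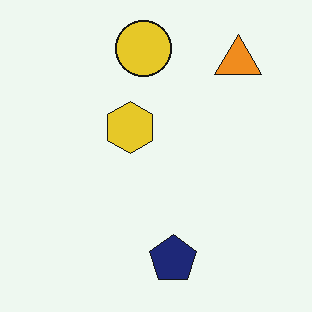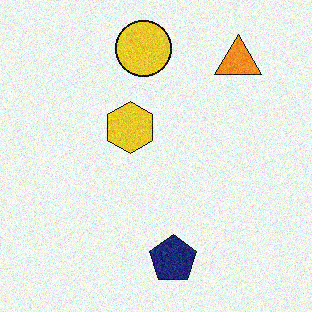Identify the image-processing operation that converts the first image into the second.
The image was degraded with moderate additive noise.

Random speckle covers the whole image, including the flat background.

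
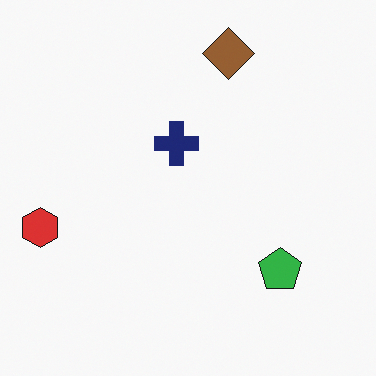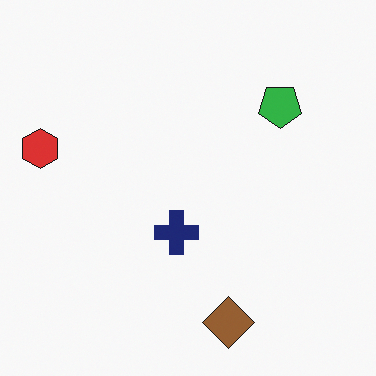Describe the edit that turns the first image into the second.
The transformation is: flipped vertically (top ↔ bottom).

The brown diamond is in the top of the first image and the bottom of the second — shapes on opposite sides of the horizontal midline have swapped in a mirror flip.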